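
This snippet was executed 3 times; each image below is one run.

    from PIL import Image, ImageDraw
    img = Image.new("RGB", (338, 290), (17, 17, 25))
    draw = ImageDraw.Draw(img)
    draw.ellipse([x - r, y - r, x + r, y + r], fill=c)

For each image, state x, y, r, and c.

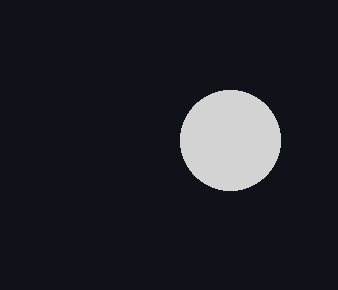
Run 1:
x = 230
y = 140
r = 50
c = 'lightgray'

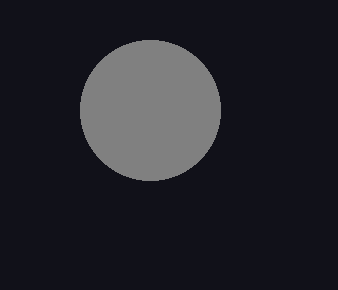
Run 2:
x = 150
y = 110
r = 70
c = 'gray'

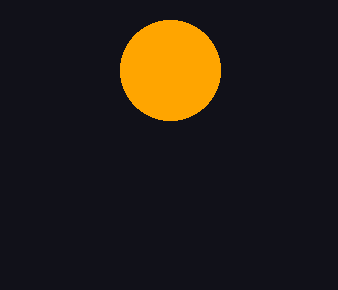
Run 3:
x = 170
y = 70
r = 50
c = 'orange'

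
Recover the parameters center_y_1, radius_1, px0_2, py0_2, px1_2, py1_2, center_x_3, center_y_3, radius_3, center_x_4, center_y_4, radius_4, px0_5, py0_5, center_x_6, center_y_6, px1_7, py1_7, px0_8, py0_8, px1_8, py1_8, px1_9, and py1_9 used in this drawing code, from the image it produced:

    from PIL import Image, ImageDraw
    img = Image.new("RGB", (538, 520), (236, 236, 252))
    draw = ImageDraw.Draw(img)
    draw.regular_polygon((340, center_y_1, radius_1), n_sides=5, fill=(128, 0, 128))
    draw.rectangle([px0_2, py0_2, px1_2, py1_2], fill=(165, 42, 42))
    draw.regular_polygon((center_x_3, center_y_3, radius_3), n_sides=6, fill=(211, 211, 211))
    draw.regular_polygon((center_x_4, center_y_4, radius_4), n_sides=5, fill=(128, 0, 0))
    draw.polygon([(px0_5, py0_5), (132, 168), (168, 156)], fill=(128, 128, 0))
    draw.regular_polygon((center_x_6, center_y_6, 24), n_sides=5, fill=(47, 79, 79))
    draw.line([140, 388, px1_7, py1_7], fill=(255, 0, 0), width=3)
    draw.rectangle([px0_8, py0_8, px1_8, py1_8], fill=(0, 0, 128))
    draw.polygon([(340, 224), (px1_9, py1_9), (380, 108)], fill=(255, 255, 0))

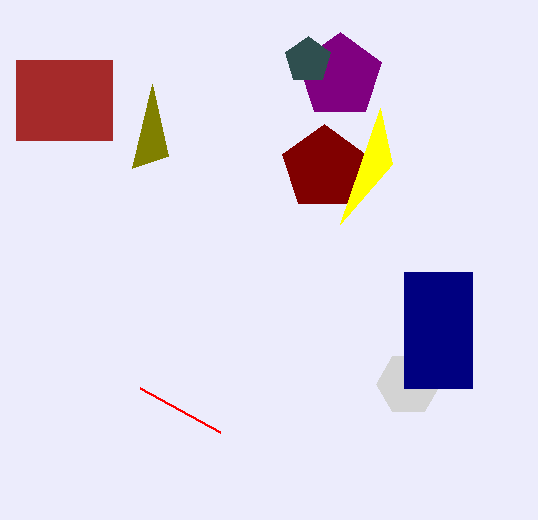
center_y_1 = 76; radius_1 = 44; px0_2 = 16; py0_2 = 60; px1_2 = 112; py1_2 = 140; center_x_3 = 408; center_y_3 = 384; radius_3 = 32; center_x_4 = 324; center_y_4 = 168; radius_4 = 44; px0_5 = 152; py0_5 = 84; center_x_6 = 308; center_y_6 = 60; px1_7 = 220; py1_7 = 432; px0_8 = 404; py0_8 = 272; px1_8 = 472; py1_8 = 388; px1_9 = 392; py1_9 = 164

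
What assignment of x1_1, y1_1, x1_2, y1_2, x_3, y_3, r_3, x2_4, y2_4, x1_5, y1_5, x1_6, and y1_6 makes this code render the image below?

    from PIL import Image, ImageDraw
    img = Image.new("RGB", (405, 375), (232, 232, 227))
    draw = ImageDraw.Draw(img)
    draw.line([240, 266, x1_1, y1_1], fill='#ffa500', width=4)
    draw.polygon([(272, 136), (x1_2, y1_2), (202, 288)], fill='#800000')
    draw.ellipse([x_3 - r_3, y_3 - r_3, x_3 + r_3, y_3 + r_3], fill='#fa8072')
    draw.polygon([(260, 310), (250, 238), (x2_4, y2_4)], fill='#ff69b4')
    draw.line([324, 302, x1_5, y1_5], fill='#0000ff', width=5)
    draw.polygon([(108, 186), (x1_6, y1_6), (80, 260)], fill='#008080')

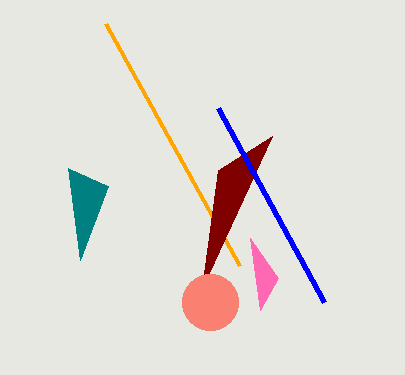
x1_1 = 106
y1_1 = 24
x1_2 = 218
y1_2 = 170
x_3 = 210
y_3 = 302
r_3 = 28
x2_4 = 278
y2_4 = 278
x1_5 = 218
y1_5 = 108
x1_6 = 68
y1_6 = 168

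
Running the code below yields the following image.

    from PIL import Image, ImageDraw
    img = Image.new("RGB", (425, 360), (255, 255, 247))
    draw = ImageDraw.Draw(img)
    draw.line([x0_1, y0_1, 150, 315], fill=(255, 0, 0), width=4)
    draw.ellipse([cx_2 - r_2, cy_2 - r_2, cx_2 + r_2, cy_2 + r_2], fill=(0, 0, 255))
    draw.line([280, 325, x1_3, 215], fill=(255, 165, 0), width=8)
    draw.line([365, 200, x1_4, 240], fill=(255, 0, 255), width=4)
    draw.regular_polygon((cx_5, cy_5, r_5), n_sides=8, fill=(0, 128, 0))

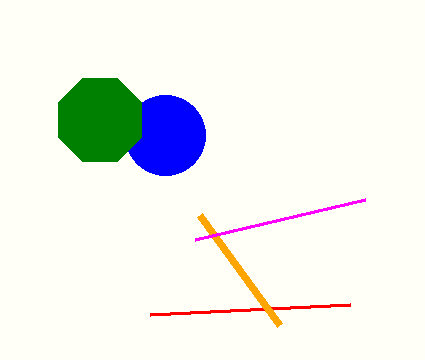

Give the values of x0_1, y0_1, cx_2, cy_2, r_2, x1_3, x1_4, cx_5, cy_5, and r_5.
x0_1 = 350, y0_1 = 305, cx_2 = 165, cy_2 = 135, r_2 = 40, x1_3 = 200, x1_4 = 195, cx_5 = 100, cy_5 = 120, r_5 = 45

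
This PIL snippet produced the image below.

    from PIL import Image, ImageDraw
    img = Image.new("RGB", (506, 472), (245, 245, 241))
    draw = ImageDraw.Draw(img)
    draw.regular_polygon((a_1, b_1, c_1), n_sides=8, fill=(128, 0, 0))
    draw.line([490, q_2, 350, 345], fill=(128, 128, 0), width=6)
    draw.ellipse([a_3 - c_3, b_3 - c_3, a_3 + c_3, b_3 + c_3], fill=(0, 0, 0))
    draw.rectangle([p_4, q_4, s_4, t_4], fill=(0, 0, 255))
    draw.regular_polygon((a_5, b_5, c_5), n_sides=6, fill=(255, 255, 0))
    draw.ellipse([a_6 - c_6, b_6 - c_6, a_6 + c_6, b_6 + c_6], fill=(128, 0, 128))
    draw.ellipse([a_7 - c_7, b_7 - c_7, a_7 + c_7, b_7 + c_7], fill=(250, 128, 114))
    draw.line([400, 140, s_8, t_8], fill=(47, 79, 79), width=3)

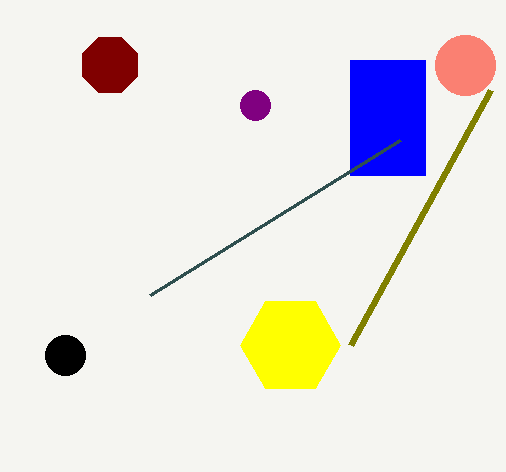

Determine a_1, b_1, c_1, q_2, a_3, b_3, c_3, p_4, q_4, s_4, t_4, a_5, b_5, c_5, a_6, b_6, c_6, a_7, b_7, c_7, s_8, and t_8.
a_1 = 110
b_1 = 65
c_1 = 30
q_2 = 90
a_3 = 65
b_3 = 355
c_3 = 20
p_4 = 350
q_4 = 60
s_4 = 425
t_4 = 175
a_5 = 290
b_5 = 345
c_5 = 50
a_6 = 255
b_6 = 105
c_6 = 15
a_7 = 465
b_7 = 65
c_7 = 30
s_8 = 150
t_8 = 295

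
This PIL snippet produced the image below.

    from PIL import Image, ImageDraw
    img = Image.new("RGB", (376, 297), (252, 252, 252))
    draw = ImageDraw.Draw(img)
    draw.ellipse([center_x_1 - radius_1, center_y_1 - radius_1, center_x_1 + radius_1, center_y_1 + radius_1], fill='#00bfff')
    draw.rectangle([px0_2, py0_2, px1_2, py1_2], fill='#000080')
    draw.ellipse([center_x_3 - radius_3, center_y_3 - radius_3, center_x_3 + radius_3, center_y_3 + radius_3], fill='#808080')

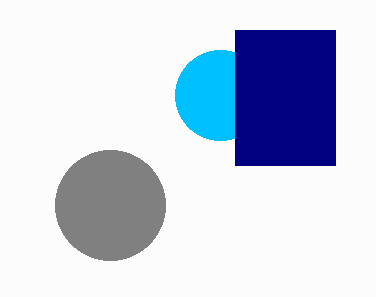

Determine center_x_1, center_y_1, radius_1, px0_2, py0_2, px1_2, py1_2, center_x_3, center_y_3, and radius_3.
center_x_1 = 220, center_y_1 = 95, radius_1 = 45, px0_2 = 235, py0_2 = 30, px1_2 = 335, py1_2 = 165, center_x_3 = 110, center_y_3 = 205, radius_3 = 55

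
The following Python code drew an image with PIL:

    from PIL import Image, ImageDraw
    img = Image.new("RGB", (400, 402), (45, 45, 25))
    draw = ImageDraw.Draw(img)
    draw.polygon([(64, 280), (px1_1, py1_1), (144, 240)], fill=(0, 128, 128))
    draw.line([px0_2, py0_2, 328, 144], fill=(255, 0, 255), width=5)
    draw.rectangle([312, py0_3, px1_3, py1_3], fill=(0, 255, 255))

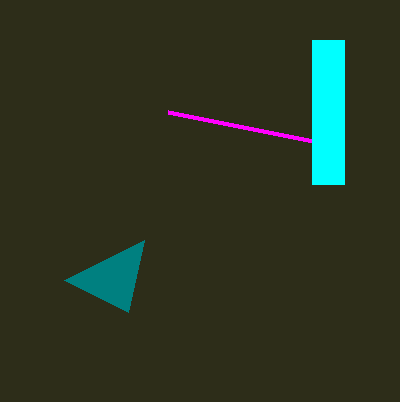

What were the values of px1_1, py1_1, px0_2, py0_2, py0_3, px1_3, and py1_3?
px1_1 = 128
py1_1 = 312
px0_2 = 168
py0_2 = 112
py0_3 = 40
px1_3 = 344
py1_3 = 184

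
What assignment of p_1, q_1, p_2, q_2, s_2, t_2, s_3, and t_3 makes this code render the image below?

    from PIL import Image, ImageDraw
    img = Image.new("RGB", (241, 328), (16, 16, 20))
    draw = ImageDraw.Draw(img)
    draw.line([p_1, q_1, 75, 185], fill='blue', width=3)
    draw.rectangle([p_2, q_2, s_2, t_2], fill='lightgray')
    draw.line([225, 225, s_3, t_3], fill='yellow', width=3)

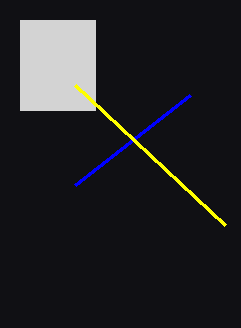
p_1 = 190; q_1 = 95; p_2 = 20; q_2 = 20; s_2 = 95; t_2 = 110; s_3 = 75; t_3 = 85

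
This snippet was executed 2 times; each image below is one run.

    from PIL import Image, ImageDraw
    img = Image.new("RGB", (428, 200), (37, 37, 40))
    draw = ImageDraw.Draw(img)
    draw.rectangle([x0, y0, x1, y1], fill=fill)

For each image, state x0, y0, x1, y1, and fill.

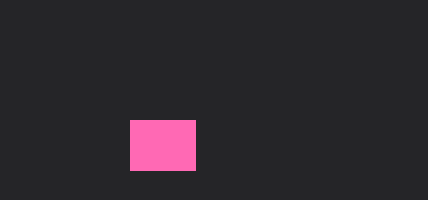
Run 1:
x0 = 130; y0 = 120; x1 = 195; y1 = 170; fill = 'hotpink'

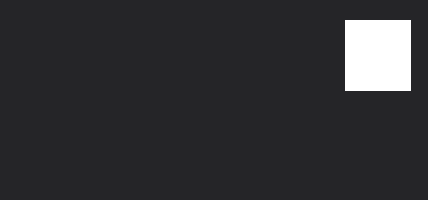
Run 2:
x0 = 345
y0 = 20
x1 = 410
y1 = 90
fill = 'white'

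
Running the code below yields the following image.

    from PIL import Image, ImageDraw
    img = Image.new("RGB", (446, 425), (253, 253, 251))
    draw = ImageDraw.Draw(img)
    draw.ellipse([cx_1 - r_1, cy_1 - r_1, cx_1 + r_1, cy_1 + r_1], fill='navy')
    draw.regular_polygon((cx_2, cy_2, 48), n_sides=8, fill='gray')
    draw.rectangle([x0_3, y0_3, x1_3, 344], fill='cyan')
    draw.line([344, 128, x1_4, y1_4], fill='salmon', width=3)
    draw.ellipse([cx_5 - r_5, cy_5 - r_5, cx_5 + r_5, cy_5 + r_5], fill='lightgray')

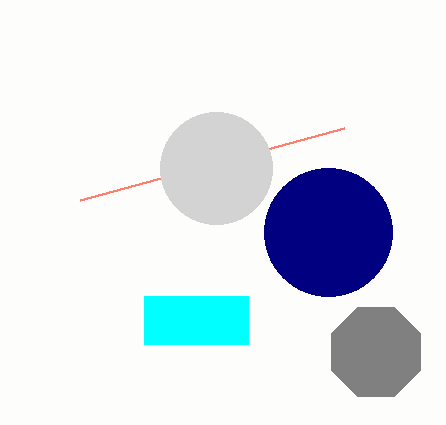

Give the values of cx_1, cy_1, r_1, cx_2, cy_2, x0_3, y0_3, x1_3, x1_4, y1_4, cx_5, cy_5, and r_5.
cx_1 = 328, cy_1 = 232, r_1 = 64, cx_2 = 376, cy_2 = 352, x0_3 = 144, y0_3 = 296, x1_3 = 248, x1_4 = 80, y1_4 = 200, cx_5 = 216, cy_5 = 168, r_5 = 56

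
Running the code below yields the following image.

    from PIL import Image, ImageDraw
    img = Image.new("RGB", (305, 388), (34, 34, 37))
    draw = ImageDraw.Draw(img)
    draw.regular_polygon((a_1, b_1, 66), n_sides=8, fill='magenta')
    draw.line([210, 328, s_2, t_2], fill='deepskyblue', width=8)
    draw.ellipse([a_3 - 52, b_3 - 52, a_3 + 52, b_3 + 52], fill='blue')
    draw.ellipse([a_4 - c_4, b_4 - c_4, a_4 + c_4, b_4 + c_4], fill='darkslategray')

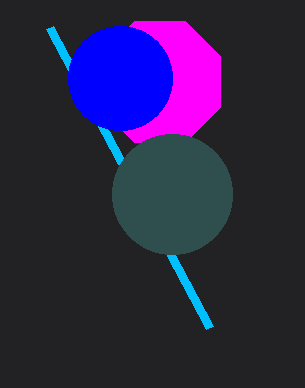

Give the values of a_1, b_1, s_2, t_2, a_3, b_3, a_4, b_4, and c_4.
a_1 = 160, b_1 = 82, s_2 = 50, t_2 = 28, a_3 = 120, b_3 = 78, a_4 = 172, b_4 = 194, c_4 = 60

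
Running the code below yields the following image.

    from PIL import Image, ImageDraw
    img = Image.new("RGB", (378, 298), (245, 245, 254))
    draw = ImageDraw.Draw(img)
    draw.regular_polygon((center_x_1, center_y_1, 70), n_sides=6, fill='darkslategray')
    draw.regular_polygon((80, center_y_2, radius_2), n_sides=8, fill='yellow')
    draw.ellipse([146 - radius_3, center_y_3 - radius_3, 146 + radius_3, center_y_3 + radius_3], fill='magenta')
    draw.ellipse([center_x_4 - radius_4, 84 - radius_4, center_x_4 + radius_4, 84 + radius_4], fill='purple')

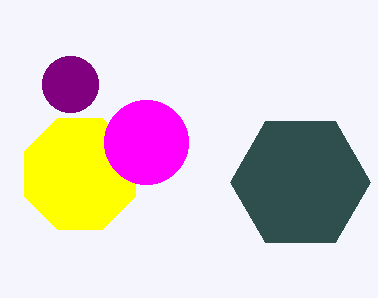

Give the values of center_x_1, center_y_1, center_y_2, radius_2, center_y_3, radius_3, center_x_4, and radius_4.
center_x_1 = 300; center_y_1 = 182; center_y_2 = 174; radius_2 = 60; center_y_3 = 142; radius_3 = 42; center_x_4 = 70; radius_4 = 28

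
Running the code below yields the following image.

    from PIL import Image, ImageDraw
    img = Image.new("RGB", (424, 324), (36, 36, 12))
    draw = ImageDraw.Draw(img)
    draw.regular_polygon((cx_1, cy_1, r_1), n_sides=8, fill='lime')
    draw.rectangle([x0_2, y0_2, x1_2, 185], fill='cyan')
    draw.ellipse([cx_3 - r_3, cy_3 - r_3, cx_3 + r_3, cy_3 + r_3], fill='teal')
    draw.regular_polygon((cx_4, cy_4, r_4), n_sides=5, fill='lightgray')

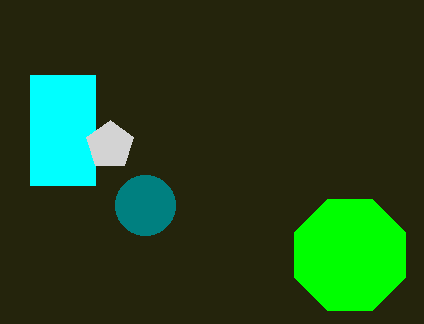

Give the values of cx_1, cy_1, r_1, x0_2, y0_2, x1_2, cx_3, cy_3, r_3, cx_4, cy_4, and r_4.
cx_1 = 350; cy_1 = 255; r_1 = 60; x0_2 = 30; y0_2 = 75; x1_2 = 95; cx_3 = 145; cy_3 = 205; r_3 = 30; cx_4 = 110; cy_4 = 145; r_4 = 25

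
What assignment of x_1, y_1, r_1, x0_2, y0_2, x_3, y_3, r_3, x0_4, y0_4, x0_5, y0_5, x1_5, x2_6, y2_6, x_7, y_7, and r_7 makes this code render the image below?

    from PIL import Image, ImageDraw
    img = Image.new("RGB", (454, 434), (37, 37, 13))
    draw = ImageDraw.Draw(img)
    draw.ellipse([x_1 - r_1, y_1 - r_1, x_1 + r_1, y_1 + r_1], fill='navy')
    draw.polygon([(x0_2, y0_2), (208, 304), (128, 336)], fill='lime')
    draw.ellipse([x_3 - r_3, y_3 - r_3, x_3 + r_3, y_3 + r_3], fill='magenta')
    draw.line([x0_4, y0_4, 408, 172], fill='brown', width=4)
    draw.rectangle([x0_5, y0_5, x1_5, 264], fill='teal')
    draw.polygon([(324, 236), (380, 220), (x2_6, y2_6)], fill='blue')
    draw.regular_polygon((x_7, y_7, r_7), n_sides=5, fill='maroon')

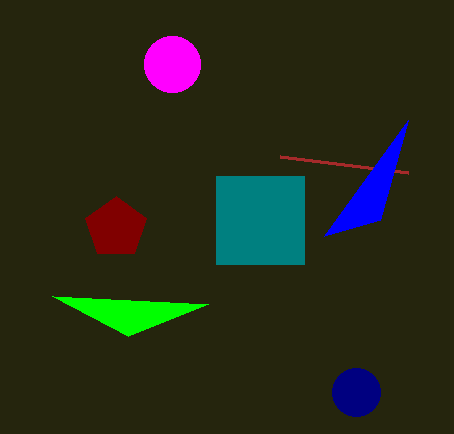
x_1 = 356; y_1 = 392; r_1 = 24; x0_2 = 52; y0_2 = 296; x_3 = 172; y_3 = 64; r_3 = 28; x0_4 = 280; y0_4 = 156; x0_5 = 216; y0_5 = 176; x1_5 = 304; x2_6 = 408; y2_6 = 120; x_7 = 116; y_7 = 228; r_7 = 32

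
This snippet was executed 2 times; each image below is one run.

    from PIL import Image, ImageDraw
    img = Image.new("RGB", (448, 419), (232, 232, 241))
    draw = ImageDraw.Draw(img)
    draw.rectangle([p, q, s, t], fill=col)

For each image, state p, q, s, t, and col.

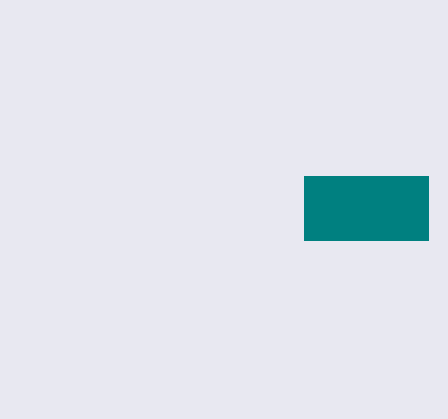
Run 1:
p = 304; q = 176; s = 428; t = 240; col = 'teal'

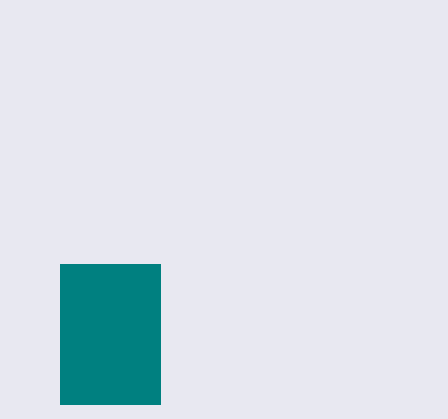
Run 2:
p = 60, q = 264, s = 160, t = 404, col = 'teal'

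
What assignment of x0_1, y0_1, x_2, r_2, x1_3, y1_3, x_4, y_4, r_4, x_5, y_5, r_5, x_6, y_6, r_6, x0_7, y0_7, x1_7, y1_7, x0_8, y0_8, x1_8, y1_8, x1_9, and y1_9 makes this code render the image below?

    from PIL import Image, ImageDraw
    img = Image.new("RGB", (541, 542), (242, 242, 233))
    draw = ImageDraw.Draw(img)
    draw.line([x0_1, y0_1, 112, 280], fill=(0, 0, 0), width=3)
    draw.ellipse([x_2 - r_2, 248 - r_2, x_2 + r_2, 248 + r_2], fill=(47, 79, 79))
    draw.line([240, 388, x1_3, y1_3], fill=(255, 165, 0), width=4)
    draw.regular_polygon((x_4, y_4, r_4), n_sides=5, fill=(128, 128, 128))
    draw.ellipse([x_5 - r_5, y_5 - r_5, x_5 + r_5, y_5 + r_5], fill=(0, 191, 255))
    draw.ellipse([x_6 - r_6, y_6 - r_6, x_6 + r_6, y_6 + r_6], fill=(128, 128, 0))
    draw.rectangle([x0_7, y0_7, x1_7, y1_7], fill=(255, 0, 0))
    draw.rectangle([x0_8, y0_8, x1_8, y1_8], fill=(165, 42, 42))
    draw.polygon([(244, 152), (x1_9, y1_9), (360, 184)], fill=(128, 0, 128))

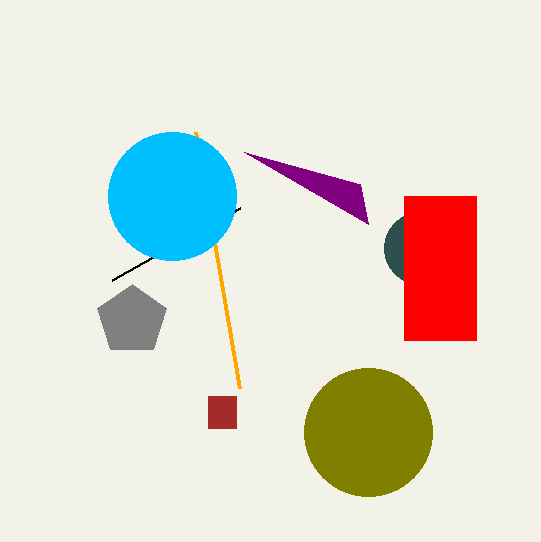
x0_1 = 240, y0_1 = 208, x_2 = 420, r_2 = 36, x1_3 = 196, y1_3 = 132, x_4 = 132, y_4 = 320, r_4 = 36, x_5 = 172, y_5 = 196, r_5 = 64, x_6 = 368, y_6 = 432, r_6 = 64, x0_7 = 404, y0_7 = 196, x1_7 = 476, y1_7 = 340, x0_8 = 208, y0_8 = 396, x1_8 = 236, y1_8 = 428, x1_9 = 368, y1_9 = 224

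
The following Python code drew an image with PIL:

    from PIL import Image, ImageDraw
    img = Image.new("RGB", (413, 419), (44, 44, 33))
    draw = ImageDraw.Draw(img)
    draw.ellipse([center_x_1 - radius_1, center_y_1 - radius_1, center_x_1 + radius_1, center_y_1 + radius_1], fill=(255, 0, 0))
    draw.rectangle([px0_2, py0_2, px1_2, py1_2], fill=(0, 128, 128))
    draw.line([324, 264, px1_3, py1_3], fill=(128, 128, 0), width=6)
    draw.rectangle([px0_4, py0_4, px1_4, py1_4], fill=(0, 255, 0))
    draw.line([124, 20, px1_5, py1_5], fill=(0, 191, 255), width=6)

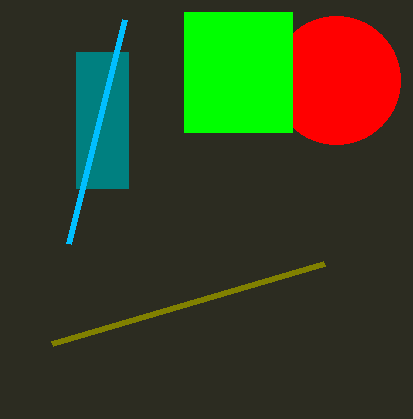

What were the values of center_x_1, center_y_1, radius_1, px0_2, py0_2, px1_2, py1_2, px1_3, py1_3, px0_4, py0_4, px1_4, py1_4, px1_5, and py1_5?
center_x_1 = 336
center_y_1 = 80
radius_1 = 64
px0_2 = 76
py0_2 = 52
px1_2 = 128
py1_2 = 188
px1_3 = 52
py1_3 = 344
px0_4 = 184
py0_4 = 12
px1_4 = 292
py1_4 = 132
px1_5 = 68
py1_5 = 244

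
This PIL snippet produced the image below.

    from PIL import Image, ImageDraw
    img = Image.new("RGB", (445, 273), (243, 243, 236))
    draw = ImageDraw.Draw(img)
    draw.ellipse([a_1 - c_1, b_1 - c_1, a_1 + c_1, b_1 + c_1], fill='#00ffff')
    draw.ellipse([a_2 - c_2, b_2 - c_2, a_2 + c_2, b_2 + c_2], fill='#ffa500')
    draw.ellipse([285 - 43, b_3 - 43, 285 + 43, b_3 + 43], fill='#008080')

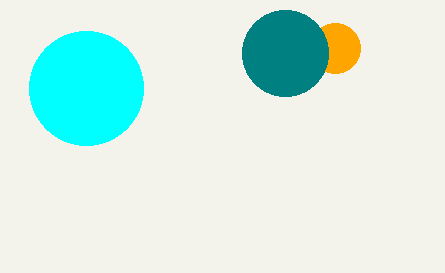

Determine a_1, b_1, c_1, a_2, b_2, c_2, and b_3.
a_1 = 86
b_1 = 88
c_1 = 57
a_2 = 335
b_2 = 48
c_2 = 25
b_3 = 53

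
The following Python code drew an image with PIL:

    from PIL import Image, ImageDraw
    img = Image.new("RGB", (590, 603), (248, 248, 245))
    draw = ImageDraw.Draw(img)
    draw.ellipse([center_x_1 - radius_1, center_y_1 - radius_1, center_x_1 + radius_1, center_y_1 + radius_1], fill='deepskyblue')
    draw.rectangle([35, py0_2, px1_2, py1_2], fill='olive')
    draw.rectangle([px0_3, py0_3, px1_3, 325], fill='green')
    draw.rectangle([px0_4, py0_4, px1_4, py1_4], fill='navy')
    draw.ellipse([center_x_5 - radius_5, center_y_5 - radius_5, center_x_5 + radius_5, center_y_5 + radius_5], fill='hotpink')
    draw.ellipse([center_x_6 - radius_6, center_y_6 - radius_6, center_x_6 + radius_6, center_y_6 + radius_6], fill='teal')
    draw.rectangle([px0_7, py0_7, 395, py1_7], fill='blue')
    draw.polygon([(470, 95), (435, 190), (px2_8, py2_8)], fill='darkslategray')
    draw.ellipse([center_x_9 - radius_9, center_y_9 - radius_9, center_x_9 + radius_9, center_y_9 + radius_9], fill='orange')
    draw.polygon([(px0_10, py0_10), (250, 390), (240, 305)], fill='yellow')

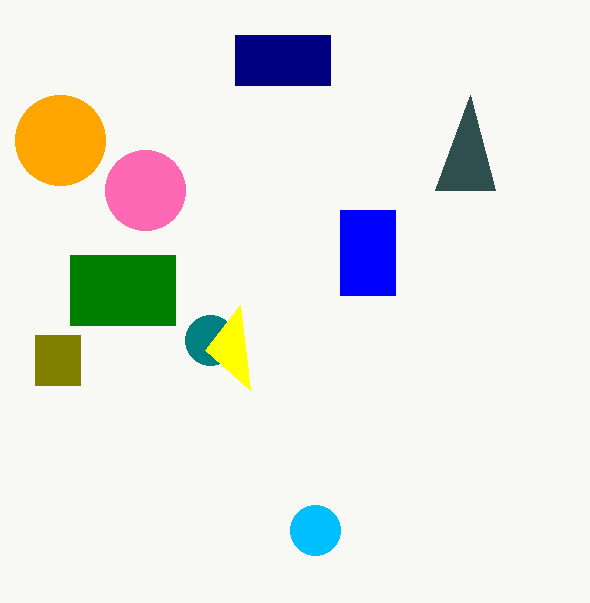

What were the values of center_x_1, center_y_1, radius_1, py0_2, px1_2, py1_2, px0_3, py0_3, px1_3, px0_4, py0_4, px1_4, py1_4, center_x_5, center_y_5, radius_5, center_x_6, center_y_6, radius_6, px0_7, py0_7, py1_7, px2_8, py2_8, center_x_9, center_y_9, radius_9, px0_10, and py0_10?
center_x_1 = 315
center_y_1 = 530
radius_1 = 25
py0_2 = 335
px1_2 = 80
py1_2 = 385
px0_3 = 70
py0_3 = 255
px1_3 = 175
px0_4 = 235
py0_4 = 35
px1_4 = 330
py1_4 = 85
center_x_5 = 145
center_y_5 = 190
radius_5 = 40
center_x_6 = 210
center_y_6 = 340
radius_6 = 25
px0_7 = 340
py0_7 = 210
py1_7 = 295
px2_8 = 495
py2_8 = 190
center_x_9 = 60
center_y_9 = 140
radius_9 = 45
px0_10 = 205
py0_10 = 350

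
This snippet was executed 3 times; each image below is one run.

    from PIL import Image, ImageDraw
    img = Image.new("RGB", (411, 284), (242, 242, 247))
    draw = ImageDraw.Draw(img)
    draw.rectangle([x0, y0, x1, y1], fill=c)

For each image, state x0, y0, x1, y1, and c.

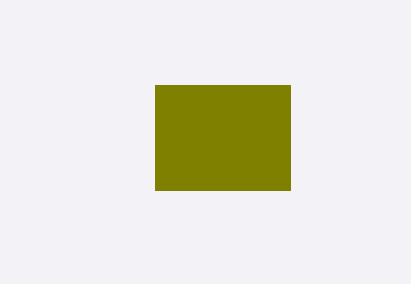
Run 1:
x0 = 155; y0 = 85; x1 = 290; y1 = 190; c = 'olive'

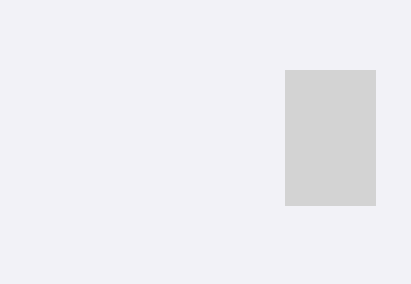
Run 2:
x0 = 285, y0 = 70, x1 = 375, y1 = 205, c = 'lightgray'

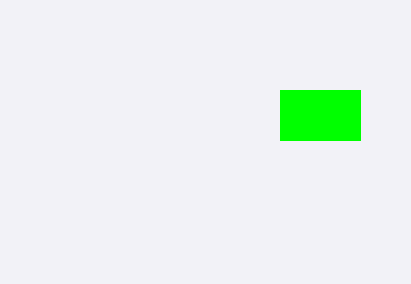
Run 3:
x0 = 280
y0 = 90
x1 = 360
y1 = 140
c = 'lime'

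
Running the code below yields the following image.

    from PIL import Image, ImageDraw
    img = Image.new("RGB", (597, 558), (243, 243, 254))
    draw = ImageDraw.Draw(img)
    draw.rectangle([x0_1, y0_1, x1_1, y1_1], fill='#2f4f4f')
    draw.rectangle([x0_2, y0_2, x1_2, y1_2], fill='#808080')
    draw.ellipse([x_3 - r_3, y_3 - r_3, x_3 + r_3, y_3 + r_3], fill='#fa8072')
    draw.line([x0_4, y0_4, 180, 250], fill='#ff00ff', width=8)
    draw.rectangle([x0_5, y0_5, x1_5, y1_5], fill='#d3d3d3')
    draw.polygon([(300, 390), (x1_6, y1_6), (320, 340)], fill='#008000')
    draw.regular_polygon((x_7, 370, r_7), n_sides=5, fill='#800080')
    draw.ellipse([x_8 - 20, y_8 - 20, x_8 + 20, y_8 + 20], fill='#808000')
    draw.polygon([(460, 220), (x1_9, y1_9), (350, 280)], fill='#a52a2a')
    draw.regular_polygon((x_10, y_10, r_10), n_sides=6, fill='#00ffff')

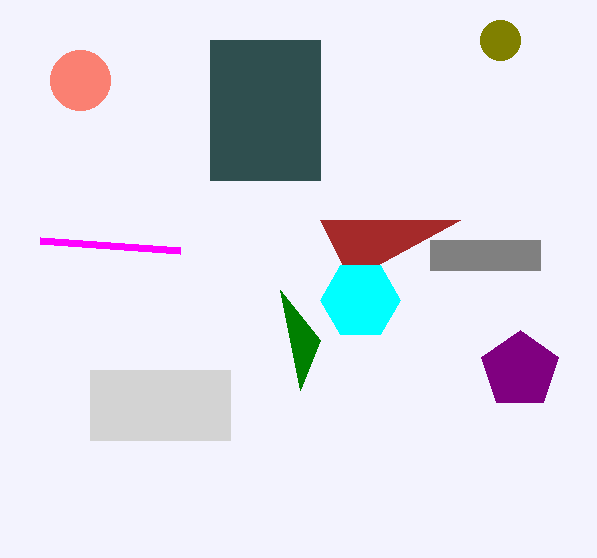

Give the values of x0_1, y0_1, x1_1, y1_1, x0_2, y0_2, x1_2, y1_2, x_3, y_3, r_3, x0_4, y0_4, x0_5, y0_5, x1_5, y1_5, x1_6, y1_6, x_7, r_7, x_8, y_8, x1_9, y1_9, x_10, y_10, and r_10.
x0_1 = 210, y0_1 = 40, x1_1 = 320, y1_1 = 180, x0_2 = 430, y0_2 = 240, x1_2 = 540, y1_2 = 270, x_3 = 80, y_3 = 80, r_3 = 30, x0_4 = 40, y0_4 = 240, x0_5 = 90, y0_5 = 370, x1_5 = 230, y1_5 = 440, x1_6 = 280, y1_6 = 290, x_7 = 520, r_7 = 40, x_8 = 500, y_8 = 40, x1_9 = 320, y1_9 = 220, x_10 = 360, y_10 = 300, r_10 = 40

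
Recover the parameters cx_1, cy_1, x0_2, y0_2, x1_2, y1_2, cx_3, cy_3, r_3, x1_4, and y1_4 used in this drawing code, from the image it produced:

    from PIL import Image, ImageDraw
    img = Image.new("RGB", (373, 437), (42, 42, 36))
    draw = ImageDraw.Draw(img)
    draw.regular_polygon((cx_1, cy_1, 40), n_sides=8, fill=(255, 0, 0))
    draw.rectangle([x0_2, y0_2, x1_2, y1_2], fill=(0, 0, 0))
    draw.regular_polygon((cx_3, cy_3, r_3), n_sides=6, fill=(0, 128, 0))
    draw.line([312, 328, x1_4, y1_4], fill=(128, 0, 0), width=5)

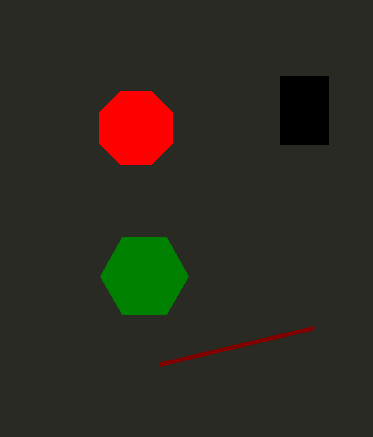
cx_1 = 136, cy_1 = 128, x0_2 = 280, y0_2 = 76, x1_2 = 328, y1_2 = 144, cx_3 = 144, cy_3 = 276, r_3 = 44, x1_4 = 160, y1_4 = 364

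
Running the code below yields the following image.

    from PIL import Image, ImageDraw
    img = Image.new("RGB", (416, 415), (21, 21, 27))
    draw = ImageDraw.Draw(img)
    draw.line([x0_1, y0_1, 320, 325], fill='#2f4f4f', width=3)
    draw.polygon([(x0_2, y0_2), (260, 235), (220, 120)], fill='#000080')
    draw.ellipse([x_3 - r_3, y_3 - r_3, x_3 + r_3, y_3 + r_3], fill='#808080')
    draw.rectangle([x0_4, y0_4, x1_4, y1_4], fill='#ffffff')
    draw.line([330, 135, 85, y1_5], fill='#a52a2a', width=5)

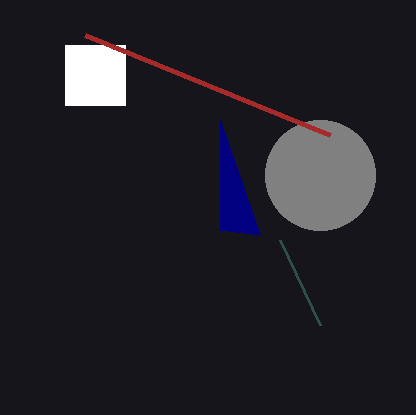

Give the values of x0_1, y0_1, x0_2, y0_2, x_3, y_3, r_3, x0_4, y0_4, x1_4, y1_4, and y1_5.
x0_1 = 280, y0_1 = 240, x0_2 = 220, y0_2 = 230, x_3 = 320, y_3 = 175, r_3 = 55, x0_4 = 65, y0_4 = 45, x1_4 = 125, y1_4 = 105, y1_5 = 35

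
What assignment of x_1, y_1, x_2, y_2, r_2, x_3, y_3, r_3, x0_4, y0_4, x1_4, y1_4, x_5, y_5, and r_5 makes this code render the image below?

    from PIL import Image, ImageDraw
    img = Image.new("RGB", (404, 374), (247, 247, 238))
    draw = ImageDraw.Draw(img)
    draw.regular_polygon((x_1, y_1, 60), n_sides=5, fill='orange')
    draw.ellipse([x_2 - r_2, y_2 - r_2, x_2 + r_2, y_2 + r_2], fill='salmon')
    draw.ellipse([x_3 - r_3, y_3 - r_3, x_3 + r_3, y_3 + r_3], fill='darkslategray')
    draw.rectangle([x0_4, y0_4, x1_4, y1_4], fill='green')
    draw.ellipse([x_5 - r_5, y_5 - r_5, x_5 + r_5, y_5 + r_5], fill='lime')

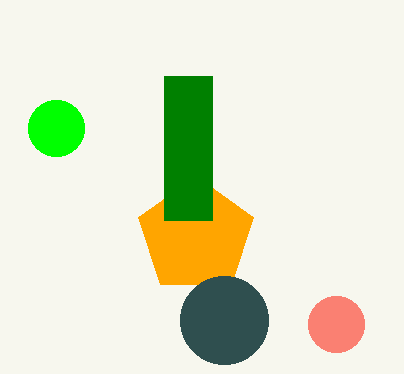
x_1 = 196, y_1 = 236, x_2 = 336, y_2 = 324, r_2 = 28, x_3 = 224, y_3 = 320, r_3 = 44, x0_4 = 164, y0_4 = 76, x1_4 = 212, y1_4 = 220, x_5 = 56, y_5 = 128, r_5 = 28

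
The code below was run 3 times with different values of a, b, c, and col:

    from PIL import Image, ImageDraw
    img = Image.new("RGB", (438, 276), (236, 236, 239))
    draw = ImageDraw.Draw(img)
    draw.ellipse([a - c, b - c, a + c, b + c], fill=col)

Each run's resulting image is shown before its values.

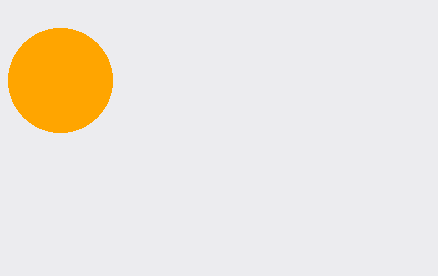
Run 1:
a = 60
b = 80
c = 52
col = 'orange'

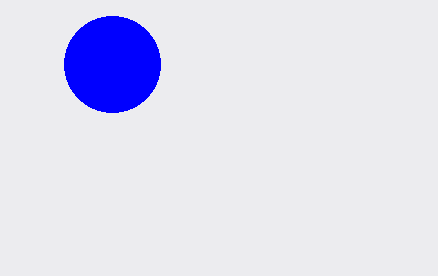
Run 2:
a = 112
b = 64
c = 48
col = 'blue'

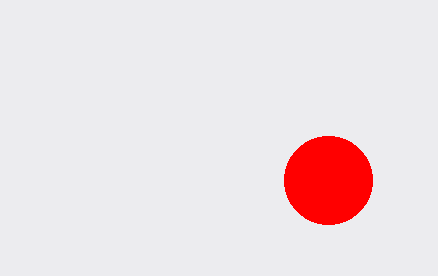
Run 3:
a = 328; b = 180; c = 44; col = 'red'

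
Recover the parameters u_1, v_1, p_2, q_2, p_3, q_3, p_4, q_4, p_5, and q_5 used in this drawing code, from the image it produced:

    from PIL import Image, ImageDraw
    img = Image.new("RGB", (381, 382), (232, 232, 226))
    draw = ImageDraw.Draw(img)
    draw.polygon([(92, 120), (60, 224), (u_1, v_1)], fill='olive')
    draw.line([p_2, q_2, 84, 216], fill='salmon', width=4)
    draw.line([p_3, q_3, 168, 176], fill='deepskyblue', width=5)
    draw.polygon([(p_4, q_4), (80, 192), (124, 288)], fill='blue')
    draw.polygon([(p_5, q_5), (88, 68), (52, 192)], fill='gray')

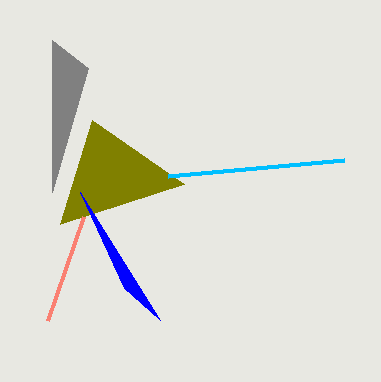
u_1 = 184, v_1 = 184, p_2 = 48, q_2 = 320, p_3 = 344, q_3 = 160, p_4 = 160, q_4 = 320, p_5 = 52, q_5 = 40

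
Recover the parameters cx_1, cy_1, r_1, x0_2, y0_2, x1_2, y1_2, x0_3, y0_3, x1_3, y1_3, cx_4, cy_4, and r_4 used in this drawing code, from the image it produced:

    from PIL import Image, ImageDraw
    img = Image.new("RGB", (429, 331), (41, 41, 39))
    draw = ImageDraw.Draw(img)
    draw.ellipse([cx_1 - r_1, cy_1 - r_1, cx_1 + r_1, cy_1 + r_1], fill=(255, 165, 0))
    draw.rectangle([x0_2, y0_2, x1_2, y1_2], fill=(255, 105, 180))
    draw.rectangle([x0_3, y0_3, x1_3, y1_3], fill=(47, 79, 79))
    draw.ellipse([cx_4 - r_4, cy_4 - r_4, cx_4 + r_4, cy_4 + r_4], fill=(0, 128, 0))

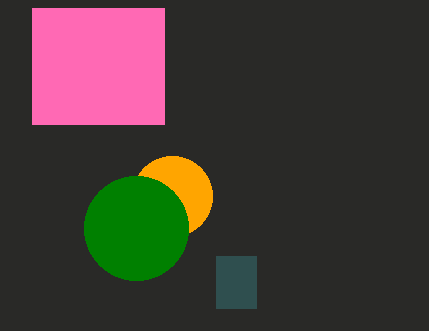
cx_1 = 172; cy_1 = 196; r_1 = 40; x0_2 = 32; y0_2 = 8; x1_2 = 164; y1_2 = 124; x0_3 = 216; y0_3 = 256; x1_3 = 256; y1_3 = 308; cx_4 = 136; cy_4 = 228; r_4 = 52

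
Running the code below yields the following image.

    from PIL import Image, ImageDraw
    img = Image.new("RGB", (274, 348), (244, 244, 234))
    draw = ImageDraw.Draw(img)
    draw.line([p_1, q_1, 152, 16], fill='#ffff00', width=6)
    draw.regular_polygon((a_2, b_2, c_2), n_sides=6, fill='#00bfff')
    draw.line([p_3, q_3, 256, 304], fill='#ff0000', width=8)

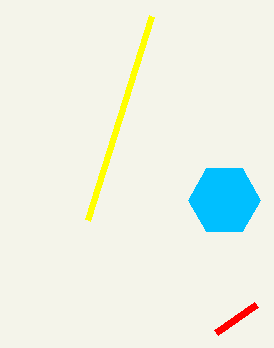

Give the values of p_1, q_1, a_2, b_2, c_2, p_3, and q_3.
p_1 = 88
q_1 = 220
a_2 = 224
b_2 = 200
c_2 = 36
p_3 = 216
q_3 = 332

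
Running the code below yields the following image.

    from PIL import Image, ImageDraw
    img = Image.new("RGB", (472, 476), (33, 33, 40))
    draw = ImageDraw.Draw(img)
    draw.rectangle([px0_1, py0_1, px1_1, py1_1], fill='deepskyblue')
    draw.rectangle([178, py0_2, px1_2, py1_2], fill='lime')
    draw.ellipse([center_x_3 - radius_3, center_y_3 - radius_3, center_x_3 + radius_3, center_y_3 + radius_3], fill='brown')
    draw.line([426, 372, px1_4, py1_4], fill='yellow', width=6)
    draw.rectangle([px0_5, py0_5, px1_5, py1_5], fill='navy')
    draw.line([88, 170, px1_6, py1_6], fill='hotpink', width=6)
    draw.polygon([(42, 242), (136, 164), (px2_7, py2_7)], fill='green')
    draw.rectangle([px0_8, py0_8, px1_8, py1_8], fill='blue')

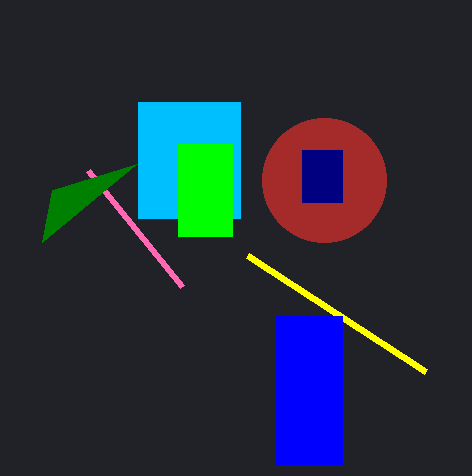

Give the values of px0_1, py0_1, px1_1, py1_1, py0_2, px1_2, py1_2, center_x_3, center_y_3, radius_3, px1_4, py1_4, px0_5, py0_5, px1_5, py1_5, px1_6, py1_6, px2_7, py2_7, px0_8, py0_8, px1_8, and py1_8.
px0_1 = 138
py0_1 = 102
px1_1 = 240
py1_1 = 218
py0_2 = 144
px1_2 = 232
py1_2 = 236
center_x_3 = 324
center_y_3 = 180
radius_3 = 62
px1_4 = 248
py1_4 = 256
px0_5 = 302
py0_5 = 150
px1_5 = 342
py1_5 = 202
px1_6 = 182
py1_6 = 286
px2_7 = 52
py2_7 = 190
px0_8 = 276
py0_8 = 316
px1_8 = 342
py1_8 = 464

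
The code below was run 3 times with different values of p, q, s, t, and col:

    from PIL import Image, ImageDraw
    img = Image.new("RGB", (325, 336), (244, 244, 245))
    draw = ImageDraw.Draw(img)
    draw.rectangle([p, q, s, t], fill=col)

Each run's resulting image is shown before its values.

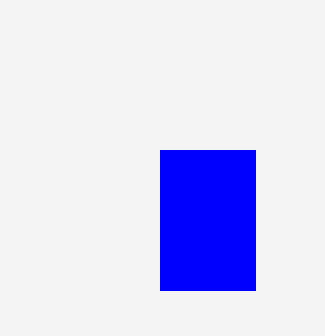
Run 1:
p = 160
q = 150
s = 255
t = 290
col = 'blue'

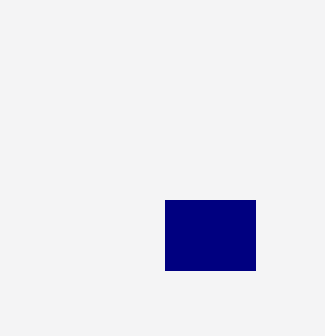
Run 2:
p = 165; q = 200; s = 255; t = 270; col = 'navy'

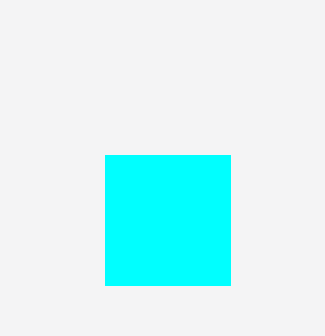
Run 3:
p = 105; q = 155; s = 230; t = 285; col = 'cyan'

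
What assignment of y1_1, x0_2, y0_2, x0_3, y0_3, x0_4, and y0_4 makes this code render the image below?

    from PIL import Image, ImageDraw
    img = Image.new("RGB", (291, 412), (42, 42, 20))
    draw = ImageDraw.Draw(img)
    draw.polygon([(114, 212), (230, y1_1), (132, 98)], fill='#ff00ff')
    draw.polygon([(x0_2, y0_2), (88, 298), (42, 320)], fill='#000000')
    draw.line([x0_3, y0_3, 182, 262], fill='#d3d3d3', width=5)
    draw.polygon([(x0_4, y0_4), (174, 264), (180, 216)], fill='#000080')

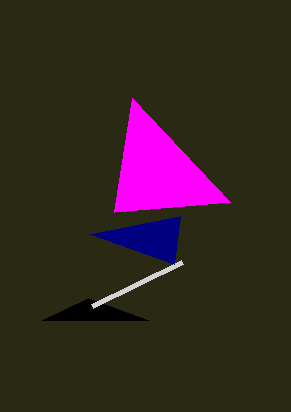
y1_1 = 202, x0_2 = 148, y0_2 = 320, x0_3 = 92, y0_3 = 306, x0_4 = 90, y0_4 = 234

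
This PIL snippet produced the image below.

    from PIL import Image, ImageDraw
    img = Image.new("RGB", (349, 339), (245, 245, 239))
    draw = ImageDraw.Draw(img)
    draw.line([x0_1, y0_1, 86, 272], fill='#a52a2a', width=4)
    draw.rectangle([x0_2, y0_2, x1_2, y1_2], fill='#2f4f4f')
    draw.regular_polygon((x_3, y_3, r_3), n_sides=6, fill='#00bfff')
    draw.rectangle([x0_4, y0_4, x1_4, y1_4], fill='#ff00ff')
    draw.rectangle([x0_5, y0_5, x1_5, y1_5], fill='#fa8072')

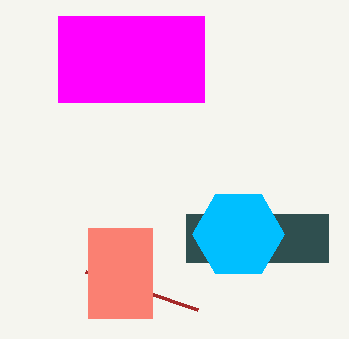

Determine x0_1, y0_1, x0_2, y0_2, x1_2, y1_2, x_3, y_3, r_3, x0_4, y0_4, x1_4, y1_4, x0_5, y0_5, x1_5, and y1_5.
x0_1 = 198, y0_1 = 310, x0_2 = 186, y0_2 = 214, x1_2 = 328, y1_2 = 262, x_3 = 238, y_3 = 234, r_3 = 46, x0_4 = 58, y0_4 = 16, x1_4 = 204, y1_4 = 102, x0_5 = 88, y0_5 = 228, x1_5 = 152, y1_5 = 318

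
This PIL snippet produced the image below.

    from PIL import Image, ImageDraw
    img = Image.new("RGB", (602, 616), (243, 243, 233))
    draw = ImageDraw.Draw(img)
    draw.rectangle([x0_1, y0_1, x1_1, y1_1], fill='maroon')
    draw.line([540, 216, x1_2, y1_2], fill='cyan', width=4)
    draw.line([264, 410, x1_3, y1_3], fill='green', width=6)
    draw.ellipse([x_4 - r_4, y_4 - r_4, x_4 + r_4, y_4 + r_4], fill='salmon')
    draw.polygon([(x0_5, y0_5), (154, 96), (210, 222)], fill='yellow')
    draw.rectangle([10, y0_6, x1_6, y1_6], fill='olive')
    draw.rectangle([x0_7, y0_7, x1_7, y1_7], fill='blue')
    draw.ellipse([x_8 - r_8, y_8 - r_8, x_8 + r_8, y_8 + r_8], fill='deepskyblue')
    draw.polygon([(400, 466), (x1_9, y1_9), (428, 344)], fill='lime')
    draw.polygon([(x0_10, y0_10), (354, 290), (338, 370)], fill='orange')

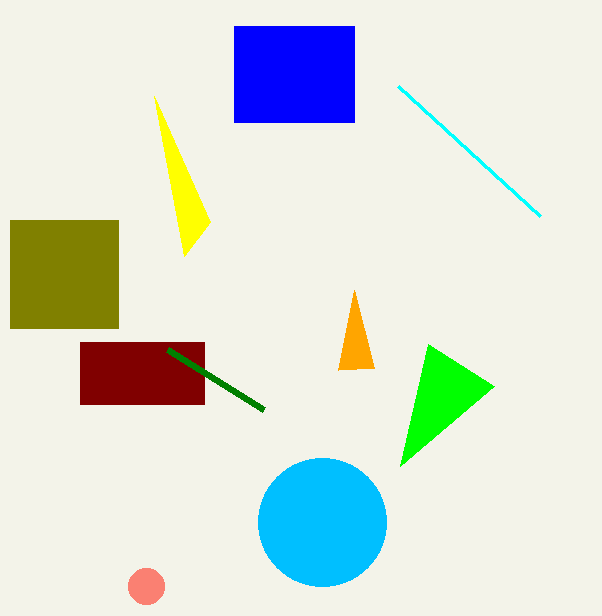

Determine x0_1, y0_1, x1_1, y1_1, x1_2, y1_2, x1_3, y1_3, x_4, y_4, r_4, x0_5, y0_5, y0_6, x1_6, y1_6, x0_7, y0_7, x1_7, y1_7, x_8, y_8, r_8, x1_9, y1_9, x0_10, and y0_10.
x0_1 = 80; y0_1 = 342; x1_1 = 204; y1_1 = 404; x1_2 = 398; y1_2 = 86; x1_3 = 168; y1_3 = 350; x_4 = 146; y_4 = 586; r_4 = 18; x0_5 = 184; y0_5 = 256; y0_6 = 220; x1_6 = 118; y1_6 = 328; x0_7 = 234; y0_7 = 26; x1_7 = 354; y1_7 = 122; x_8 = 322; y_8 = 522; r_8 = 64; x1_9 = 494; y1_9 = 386; x0_10 = 374; y0_10 = 368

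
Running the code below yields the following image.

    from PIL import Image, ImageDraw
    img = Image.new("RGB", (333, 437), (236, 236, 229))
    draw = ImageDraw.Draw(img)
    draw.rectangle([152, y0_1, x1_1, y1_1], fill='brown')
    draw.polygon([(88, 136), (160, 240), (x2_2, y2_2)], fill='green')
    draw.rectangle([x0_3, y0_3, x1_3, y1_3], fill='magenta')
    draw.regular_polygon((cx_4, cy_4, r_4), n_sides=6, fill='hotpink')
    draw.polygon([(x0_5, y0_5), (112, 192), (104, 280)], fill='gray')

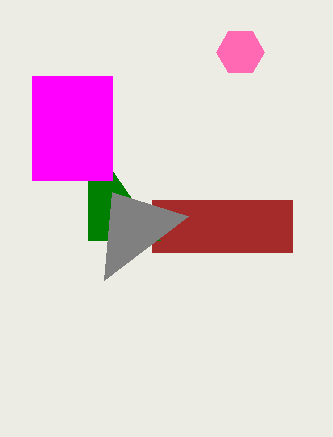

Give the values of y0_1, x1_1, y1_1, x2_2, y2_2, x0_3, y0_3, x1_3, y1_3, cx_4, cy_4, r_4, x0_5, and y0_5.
y0_1 = 200
x1_1 = 292
y1_1 = 252
x2_2 = 88
y2_2 = 240
x0_3 = 32
y0_3 = 76
x1_3 = 112
y1_3 = 180
cx_4 = 240
cy_4 = 52
r_4 = 24
x0_5 = 188
y0_5 = 216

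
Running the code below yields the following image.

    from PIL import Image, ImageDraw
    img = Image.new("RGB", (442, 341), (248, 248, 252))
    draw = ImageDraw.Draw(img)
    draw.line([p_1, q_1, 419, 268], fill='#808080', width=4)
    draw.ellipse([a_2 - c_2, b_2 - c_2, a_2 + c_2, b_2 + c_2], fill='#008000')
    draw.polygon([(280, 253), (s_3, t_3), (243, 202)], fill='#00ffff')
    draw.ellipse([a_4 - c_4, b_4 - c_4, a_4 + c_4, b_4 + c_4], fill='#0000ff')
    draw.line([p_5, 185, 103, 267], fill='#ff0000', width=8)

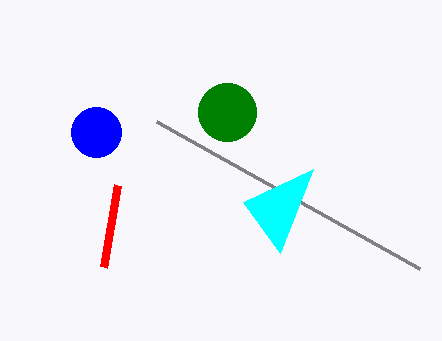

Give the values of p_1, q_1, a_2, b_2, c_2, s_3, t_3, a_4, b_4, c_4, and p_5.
p_1 = 156, q_1 = 121, a_2 = 227, b_2 = 112, c_2 = 29, s_3 = 313, t_3 = 169, a_4 = 96, b_4 = 132, c_4 = 25, p_5 = 117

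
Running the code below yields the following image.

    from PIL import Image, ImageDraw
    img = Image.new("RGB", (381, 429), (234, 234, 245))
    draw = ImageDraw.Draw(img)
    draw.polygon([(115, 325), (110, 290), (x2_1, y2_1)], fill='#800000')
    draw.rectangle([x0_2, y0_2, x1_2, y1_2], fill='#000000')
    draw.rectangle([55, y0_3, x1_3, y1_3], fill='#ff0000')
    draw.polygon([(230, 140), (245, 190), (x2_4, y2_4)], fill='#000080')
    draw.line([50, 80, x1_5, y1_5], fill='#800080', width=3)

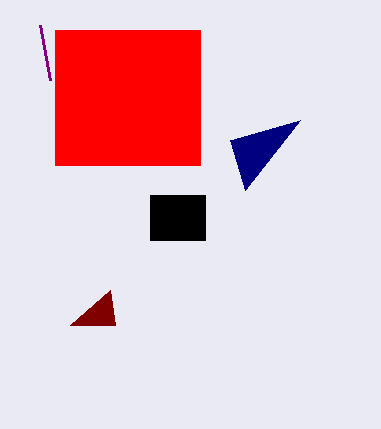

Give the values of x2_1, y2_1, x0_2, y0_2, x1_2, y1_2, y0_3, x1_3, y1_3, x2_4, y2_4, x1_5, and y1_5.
x2_1 = 70, y2_1 = 325, x0_2 = 150, y0_2 = 195, x1_2 = 205, y1_2 = 240, y0_3 = 30, x1_3 = 200, y1_3 = 165, x2_4 = 300, y2_4 = 120, x1_5 = 40, y1_5 = 25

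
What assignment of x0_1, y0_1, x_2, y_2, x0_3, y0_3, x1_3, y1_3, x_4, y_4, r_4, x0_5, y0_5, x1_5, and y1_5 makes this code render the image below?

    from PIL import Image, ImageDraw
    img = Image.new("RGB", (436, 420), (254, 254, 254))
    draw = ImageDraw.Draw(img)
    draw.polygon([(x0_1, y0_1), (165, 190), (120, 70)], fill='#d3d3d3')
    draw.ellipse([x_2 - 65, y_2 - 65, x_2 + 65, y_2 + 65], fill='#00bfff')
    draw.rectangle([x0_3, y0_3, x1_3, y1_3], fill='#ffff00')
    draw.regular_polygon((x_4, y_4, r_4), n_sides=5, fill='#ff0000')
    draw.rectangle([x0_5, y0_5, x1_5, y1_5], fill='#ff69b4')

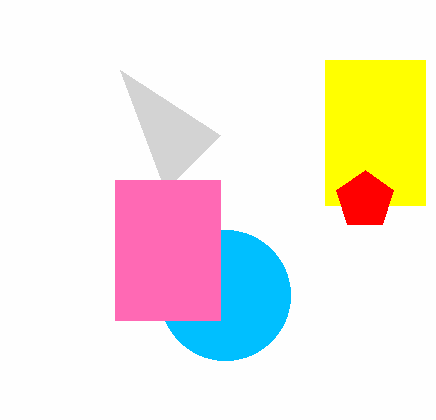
x0_1 = 220, y0_1 = 135, x_2 = 225, y_2 = 295, x0_3 = 325, y0_3 = 60, x1_3 = 425, y1_3 = 205, x_4 = 365, y_4 = 200, r_4 = 30, x0_5 = 115, y0_5 = 180, x1_5 = 220, y1_5 = 320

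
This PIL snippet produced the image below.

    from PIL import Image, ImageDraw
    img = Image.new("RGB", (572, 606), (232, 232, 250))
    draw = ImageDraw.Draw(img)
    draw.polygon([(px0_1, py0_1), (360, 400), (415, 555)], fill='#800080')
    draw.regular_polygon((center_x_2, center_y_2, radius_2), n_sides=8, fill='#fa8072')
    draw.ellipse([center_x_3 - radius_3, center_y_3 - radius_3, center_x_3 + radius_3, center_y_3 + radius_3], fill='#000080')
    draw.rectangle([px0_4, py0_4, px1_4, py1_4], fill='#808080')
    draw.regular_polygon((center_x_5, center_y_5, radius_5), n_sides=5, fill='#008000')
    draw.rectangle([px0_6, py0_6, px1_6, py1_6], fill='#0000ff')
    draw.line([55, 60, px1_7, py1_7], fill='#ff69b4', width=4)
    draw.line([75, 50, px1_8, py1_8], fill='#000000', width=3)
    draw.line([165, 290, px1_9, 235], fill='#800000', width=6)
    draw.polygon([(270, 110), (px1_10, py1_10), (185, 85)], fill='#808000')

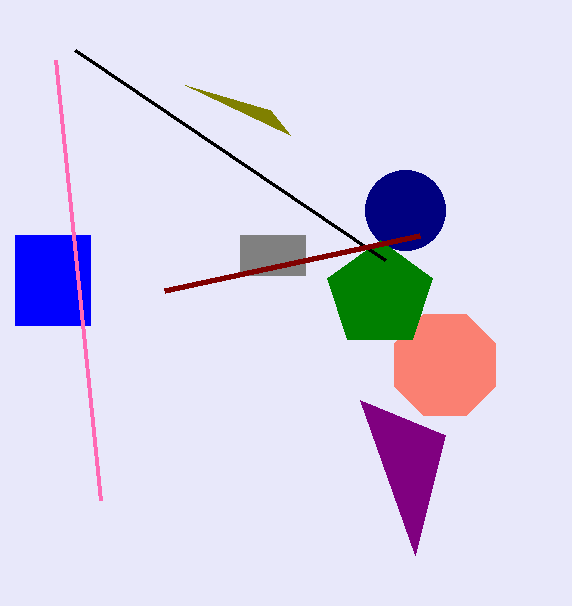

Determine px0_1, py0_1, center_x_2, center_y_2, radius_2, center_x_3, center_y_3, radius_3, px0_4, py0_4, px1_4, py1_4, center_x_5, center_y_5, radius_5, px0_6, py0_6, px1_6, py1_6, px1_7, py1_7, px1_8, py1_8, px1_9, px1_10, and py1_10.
px0_1 = 445
py0_1 = 435
center_x_2 = 445
center_y_2 = 365
radius_2 = 55
center_x_3 = 405
center_y_3 = 210
radius_3 = 40
px0_4 = 240
py0_4 = 235
px1_4 = 305
py1_4 = 275
center_x_5 = 380
center_y_5 = 295
radius_5 = 55
px0_6 = 15
py0_6 = 235
px1_6 = 90
py1_6 = 325
px1_7 = 100
py1_7 = 500
px1_8 = 385
py1_8 = 260
px1_9 = 420
px1_10 = 290
py1_10 = 135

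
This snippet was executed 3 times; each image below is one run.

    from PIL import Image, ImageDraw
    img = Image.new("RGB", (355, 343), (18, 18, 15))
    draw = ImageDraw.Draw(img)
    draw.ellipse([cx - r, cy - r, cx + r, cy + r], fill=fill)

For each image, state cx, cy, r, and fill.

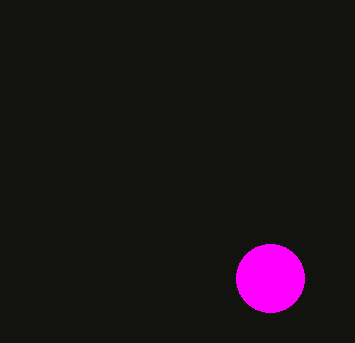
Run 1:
cx = 270
cy = 278
r = 34
fill = 'magenta'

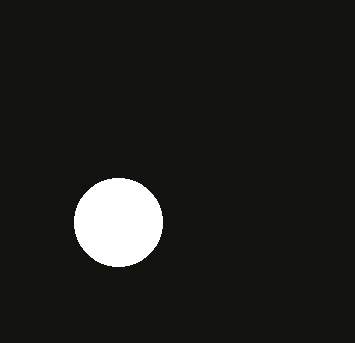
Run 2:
cx = 118, cy = 222, r = 44, fill = 'white'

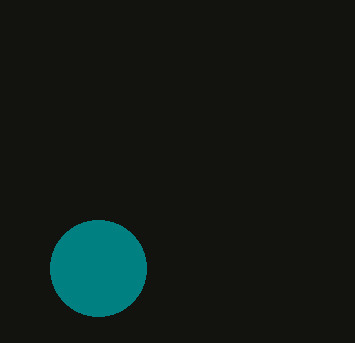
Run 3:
cx = 98; cy = 268; r = 48; fill = 'teal'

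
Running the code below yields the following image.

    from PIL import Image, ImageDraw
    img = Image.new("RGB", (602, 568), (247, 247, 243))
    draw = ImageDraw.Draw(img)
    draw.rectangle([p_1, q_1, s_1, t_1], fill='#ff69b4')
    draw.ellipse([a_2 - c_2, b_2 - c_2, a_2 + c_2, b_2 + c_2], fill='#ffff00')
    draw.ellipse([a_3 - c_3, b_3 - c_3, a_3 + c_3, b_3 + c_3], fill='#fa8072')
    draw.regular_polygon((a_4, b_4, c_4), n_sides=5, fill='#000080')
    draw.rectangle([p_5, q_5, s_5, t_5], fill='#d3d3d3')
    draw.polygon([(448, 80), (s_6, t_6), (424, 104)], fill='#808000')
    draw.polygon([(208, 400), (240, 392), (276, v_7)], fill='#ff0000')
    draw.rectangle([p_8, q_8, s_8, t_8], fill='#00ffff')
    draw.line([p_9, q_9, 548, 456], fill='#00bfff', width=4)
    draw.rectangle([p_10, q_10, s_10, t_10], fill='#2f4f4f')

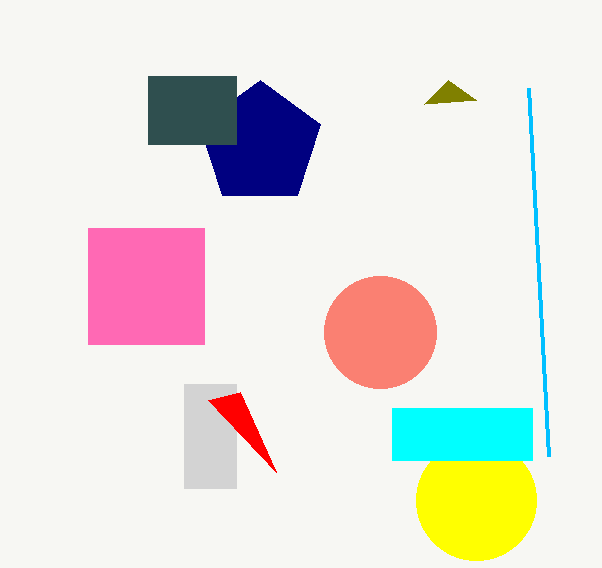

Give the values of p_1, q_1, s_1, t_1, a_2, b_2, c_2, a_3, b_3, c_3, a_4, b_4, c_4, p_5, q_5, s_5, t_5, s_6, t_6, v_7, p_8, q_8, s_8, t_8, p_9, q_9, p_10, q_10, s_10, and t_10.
p_1 = 88, q_1 = 228, s_1 = 204, t_1 = 344, a_2 = 476, b_2 = 500, c_2 = 60, a_3 = 380, b_3 = 332, c_3 = 56, a_4 = 260, b_4 = 144, c_4 = 64, p_5 = 184, q_5 = 384, s_5 = 236, t_5 = 488, s_6 = 476, t_6 = 100, v_7 = 472, p_8 = 392, q_8 = 408, s_8 = 532, t_8 = 460, p_9 = 528, q_9 = 88, p_10 = 148, q_10 = 76, s_10 = 236, t_10 = 144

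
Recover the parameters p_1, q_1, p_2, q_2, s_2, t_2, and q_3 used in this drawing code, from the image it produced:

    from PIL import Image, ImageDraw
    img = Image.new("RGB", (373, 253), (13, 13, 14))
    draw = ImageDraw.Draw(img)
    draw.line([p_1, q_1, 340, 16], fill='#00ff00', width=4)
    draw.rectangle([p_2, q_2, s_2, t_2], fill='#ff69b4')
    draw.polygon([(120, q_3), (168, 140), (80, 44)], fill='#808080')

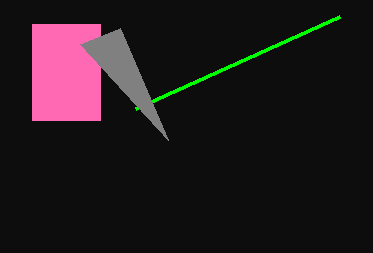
p_1 = 136
q_1 = 108
p_2 = 32
q_2 = 24
s_2 = 100
t_2 = 120
q_3 = 28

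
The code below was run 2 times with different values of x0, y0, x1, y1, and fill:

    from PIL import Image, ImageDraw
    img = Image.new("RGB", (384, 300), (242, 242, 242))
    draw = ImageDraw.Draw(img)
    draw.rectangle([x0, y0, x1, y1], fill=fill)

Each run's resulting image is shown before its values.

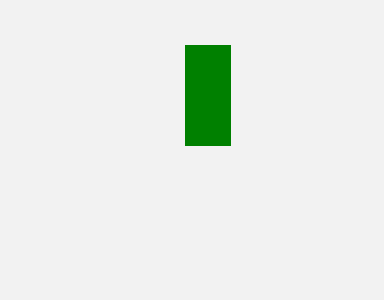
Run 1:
x0 = 185; y0 = 45; x1 = 230; y1 = 145; fill = 'green'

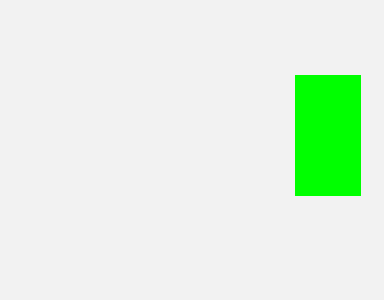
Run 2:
x0 = 295; y0 = 75; x1 = 360; y1 = 195; fill = 'lime'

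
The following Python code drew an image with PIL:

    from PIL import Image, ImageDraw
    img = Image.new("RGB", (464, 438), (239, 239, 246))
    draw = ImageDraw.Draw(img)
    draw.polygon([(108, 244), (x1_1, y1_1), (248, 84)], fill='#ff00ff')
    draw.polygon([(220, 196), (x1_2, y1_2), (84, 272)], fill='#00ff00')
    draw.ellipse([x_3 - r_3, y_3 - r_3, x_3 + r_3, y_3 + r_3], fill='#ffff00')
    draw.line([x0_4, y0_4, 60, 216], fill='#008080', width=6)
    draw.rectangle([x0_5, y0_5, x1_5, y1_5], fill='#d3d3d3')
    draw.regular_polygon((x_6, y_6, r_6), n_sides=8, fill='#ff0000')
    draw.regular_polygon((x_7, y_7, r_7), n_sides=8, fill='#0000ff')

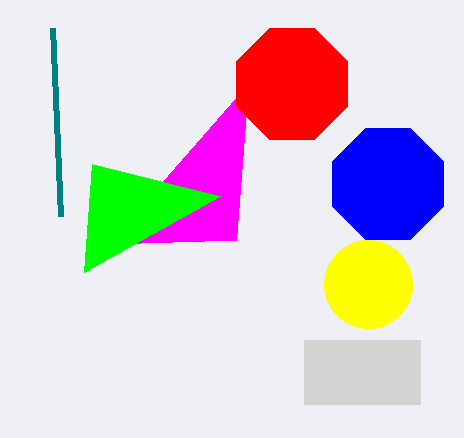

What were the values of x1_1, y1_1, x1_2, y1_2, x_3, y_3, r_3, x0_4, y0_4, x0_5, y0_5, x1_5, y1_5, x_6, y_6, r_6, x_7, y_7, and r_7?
x1_1 = 236, y1_1 = 240, x1_2 = 92, y1_2 = 164, x_3 = 368, y_3 = 284, r_3 = 44, x0_4 = 52, y0_4 = 28, x0_5 = 304, y0_5 = 340, x1_5 = 420, y1_5 = 404, x_6 = 292, y_6 = 84, r_6 = 60, x_7 = 388, y_7 = 184, r_7 = 60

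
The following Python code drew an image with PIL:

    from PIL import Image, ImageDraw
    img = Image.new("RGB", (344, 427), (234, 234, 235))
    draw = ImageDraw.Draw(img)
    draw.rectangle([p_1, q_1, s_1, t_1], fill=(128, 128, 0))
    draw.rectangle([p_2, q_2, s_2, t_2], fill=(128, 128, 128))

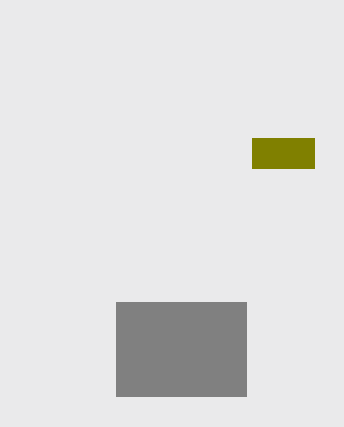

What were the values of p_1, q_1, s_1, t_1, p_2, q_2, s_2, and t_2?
p_1 = 252
q_1 = 138
s_1 = 314
t_1 = 168
p_2 = 116
q_2 = 302
s_2 = 246
t_2 = 396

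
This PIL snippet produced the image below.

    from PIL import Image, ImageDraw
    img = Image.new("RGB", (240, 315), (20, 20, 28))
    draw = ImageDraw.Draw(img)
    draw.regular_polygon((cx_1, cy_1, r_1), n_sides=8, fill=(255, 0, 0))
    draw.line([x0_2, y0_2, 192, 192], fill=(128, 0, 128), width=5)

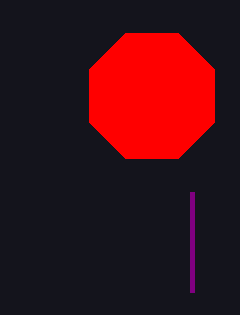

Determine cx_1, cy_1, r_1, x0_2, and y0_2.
cx_1 = 152, cy_1 = 96, r_1 = 68, x0_2 = 192, y0_2 = 292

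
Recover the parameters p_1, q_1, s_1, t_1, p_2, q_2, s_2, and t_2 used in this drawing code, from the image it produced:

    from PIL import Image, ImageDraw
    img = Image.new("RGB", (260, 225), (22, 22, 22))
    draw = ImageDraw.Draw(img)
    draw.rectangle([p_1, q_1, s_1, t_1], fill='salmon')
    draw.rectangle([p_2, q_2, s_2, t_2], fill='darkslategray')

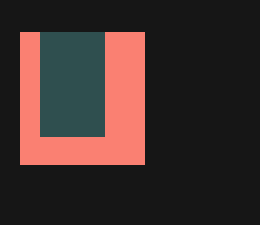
p_1 = 20; q_1 = 32; s_1 = 144; t_1 = 164; p_2 = 40; q_2 = 32; s_2 = 104; t_2 = 136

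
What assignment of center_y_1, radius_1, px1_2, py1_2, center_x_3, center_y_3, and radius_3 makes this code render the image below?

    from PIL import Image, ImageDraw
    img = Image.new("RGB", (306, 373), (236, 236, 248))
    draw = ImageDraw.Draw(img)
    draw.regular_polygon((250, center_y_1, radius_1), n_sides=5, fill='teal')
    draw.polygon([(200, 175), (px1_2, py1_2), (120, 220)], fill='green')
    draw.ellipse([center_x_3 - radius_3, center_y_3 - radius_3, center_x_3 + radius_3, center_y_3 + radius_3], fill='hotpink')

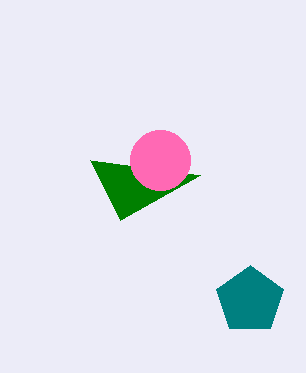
center_y_1 = 300, radius_1 = 35, px1_2 = 90, py1_2 = 160, center_x_3 = 160, center_y_3 = 160, radius_3 = 30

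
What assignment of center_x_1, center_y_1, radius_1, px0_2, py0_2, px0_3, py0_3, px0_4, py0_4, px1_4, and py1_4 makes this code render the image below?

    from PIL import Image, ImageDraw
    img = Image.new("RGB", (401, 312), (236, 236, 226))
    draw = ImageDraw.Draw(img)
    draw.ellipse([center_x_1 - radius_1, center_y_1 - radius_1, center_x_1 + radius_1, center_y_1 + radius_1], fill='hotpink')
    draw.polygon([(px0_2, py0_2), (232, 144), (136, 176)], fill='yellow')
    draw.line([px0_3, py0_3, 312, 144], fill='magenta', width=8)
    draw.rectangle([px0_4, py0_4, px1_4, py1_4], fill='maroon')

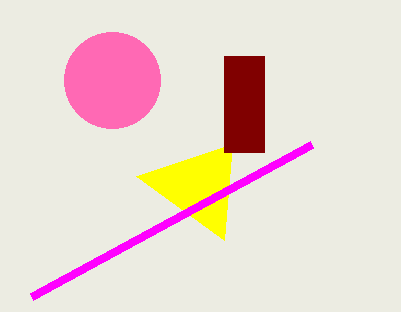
center_x_1 = 112; center_y_1 = 80; radius_1 = 48; px0_2 = 224; py0_2 = 240; px0_3 = 32; py0_3 = 296; px0_4 = 224; py0_4 = 56; px1_4 = 264; py1_4 = 152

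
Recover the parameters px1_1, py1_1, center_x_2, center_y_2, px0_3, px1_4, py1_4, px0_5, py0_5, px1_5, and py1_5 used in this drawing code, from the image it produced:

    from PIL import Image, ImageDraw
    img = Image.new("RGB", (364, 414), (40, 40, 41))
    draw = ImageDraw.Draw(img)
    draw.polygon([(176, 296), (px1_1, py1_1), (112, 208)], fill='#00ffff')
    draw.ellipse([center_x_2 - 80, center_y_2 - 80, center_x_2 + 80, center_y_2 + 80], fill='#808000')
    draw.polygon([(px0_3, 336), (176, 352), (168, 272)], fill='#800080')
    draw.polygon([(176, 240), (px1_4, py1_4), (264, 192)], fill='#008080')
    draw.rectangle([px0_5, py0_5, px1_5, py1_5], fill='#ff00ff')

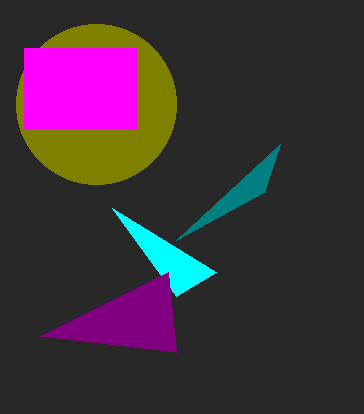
px1_1 = 216, py1_1 = 272, center_x_2 = 96, center_y_2 = 104, px0_3 = 40, px1_4 = 280, py1_4 = 144, px0_5 = 24, py0_5 = 48, px1_5 = 136, py1_5 = 128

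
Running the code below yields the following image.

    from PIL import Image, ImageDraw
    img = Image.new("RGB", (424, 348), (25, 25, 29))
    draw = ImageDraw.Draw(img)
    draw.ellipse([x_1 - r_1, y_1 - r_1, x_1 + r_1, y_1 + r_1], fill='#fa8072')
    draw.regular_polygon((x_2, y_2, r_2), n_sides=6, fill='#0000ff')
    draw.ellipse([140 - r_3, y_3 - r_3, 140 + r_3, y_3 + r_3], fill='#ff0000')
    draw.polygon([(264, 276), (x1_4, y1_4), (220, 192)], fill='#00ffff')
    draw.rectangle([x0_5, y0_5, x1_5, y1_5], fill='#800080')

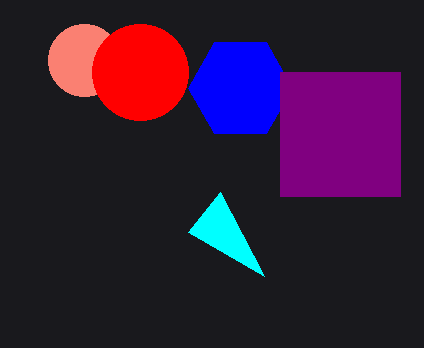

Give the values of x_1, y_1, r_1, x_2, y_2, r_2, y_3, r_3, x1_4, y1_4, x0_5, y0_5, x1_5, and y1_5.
x_1 = 84
y_1 = 60
r_1 = 36
x_2 = 240
y_2 = 88
r_2 = 52
y_3 = 72
r_3 = 48
x1_4 = 188
y1_4 = 232
x0_5 = 280
y0_5 = 72
x1_5 = 400
y1_5 = 196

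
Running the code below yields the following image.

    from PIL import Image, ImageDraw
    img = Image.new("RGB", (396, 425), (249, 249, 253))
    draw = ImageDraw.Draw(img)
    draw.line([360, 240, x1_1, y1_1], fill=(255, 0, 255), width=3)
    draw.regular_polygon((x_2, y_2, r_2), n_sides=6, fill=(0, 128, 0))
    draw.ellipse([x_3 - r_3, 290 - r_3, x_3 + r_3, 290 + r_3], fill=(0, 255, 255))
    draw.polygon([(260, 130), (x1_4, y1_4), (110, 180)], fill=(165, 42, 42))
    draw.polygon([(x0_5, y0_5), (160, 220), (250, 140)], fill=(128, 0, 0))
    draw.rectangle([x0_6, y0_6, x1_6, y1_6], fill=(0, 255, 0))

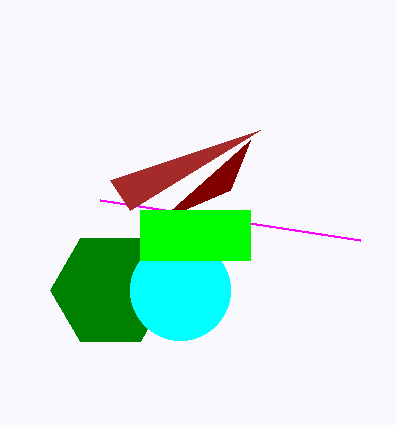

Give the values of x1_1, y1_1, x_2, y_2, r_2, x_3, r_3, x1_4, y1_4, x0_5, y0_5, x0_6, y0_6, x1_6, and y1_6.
x1_1 = 100, y1_1 = 200, x_2 = 110, y_2 = 290, r_2 = 60, x_3 = 180, r_3 = 50, x1_4 = 130, y1_4 = 210, x0_5 = 230, y0_5 = 190, x0_6 = 140, y0_6 = 210, x1_6 = 250, y1_6 = 260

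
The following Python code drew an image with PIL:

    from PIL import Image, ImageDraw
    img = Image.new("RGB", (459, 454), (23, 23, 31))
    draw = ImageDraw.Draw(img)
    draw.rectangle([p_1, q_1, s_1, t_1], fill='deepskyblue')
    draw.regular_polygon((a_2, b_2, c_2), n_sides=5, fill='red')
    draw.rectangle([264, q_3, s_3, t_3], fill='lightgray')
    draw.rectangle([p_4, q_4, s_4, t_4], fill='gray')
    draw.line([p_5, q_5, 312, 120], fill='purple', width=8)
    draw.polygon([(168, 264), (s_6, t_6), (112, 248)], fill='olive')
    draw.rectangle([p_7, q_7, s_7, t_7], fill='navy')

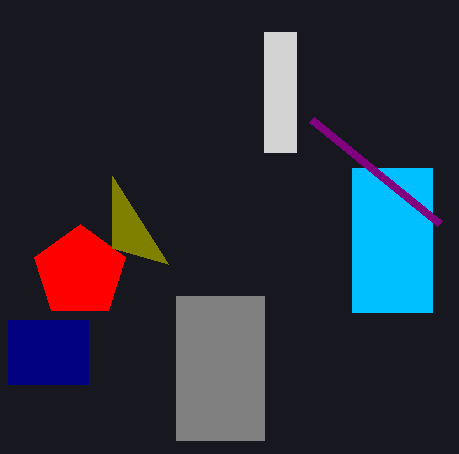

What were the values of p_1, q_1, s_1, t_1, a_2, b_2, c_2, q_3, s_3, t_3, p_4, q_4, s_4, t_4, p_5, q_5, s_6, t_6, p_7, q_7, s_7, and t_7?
p_1 = 352
q_1 = 168
s_1 = 432
t_1 = 312
a_2 = 80
b_2 = 272
c_2 = 48
q_3 = 32
s_3 = 296
t_3 = 152
p_4 = 176
q_4 = 296
s_4 = 264
t_4 = 440
p_5 = 440
q_5 = 224
s_6 = 112
t_6 = 176
p_7 = 8
q_7 = 320
s_7 = 88
t_7 = 384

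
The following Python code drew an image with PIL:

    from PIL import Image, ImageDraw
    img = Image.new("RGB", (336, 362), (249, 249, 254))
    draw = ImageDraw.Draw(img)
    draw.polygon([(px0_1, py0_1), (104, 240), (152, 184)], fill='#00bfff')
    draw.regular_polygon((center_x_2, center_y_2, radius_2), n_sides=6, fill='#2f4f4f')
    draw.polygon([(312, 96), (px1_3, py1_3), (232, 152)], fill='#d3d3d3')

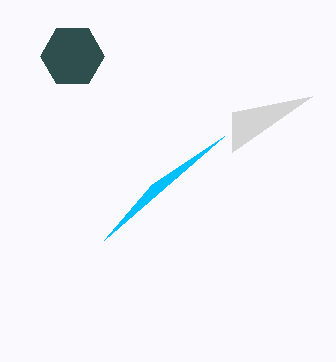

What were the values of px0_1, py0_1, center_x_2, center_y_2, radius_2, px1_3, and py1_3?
px0_1 = 224; py0_1 = 136; center_x_2 = 72; center_y_2 = 56; radius_2 = 32; px1_3 = 232; py1_3 = 112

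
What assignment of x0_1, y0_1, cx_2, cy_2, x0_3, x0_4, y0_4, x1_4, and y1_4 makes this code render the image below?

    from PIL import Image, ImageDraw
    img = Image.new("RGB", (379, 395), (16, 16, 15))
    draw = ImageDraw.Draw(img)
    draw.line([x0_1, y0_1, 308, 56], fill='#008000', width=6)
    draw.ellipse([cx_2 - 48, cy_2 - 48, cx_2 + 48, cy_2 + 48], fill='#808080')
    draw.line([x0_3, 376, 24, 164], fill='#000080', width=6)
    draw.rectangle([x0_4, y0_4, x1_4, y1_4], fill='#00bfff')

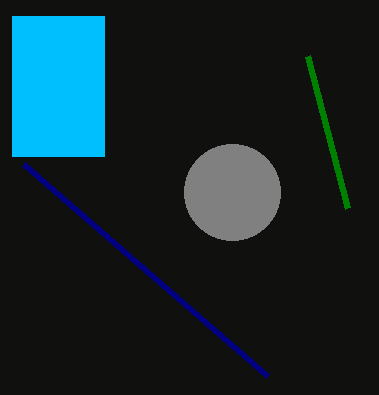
x0_1 = 348, y0_1 = 208, cx_2 = 232, cy_2 = 192, x0_3 = 268, x0_4 = 12, y0_4 = 16, x1_4 = 104, y1_4 = 156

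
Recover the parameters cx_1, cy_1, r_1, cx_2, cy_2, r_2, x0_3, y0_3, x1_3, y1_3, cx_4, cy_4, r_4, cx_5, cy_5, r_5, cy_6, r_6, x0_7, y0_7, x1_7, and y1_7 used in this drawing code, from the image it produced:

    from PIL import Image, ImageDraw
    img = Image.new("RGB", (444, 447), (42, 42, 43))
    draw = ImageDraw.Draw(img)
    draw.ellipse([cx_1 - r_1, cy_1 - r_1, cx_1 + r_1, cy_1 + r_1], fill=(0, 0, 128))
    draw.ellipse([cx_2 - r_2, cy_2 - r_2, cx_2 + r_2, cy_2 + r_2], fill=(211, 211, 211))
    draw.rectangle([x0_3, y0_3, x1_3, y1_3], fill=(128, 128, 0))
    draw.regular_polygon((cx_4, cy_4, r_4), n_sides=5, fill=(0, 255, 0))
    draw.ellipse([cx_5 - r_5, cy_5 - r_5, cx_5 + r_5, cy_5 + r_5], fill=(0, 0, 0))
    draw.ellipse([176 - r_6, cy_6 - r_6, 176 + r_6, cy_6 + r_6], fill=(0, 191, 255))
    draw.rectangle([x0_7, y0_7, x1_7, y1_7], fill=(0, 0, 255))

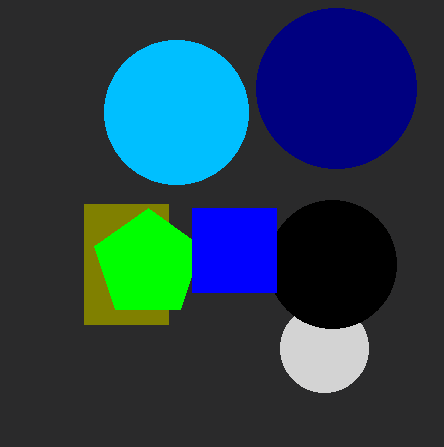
cx_1 = 336
cy_1 = 88
r_1 = 80
cx_2 = 324
cy_2 = 348
r_2 = 44
x0_3 = 84
y0_3 = 204
x1_3 = 168
y1_3 = 324
cx_4 = 148
cy_4 = 264
r_4 = 56
cx_5 = 332
cy_5 = 264
r_5 = 64
cy_6 = 112
r_6 = 72
x0_7 = 192
y0_7 = 208
x1_7 = 276
y1_7 = 292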